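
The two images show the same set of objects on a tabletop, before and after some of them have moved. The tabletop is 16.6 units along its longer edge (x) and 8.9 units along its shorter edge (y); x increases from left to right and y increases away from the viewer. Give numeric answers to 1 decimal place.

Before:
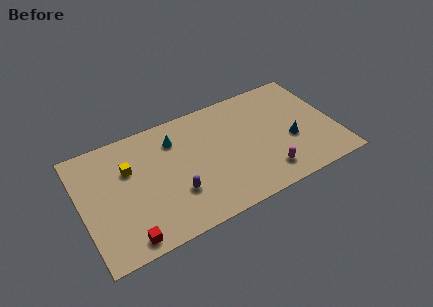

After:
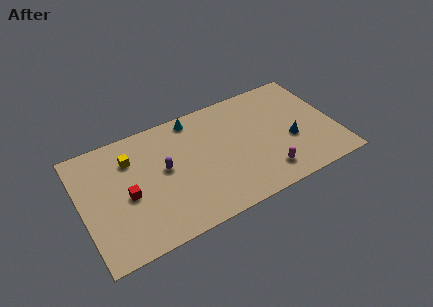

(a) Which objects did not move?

the blue cone and the magenta capsule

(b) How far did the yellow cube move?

0.7

The yellow cube was near (3.2, 5.9) before and (3.4, 6.6) after, so it travelled √(0.2² + 0.7²) ≈ 0.7 units.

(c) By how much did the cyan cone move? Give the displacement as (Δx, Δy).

(1.4, 1.1)

The cyan cone started near (6.3, 6.8) and ended near (7.7, 7.9).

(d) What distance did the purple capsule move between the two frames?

2.2

The purple capsule moved from about (5.9, 2.8) to (5.4, 4.9), a distance of √(0.5² + 2.1²) ≈ 2.2.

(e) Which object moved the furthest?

the red cube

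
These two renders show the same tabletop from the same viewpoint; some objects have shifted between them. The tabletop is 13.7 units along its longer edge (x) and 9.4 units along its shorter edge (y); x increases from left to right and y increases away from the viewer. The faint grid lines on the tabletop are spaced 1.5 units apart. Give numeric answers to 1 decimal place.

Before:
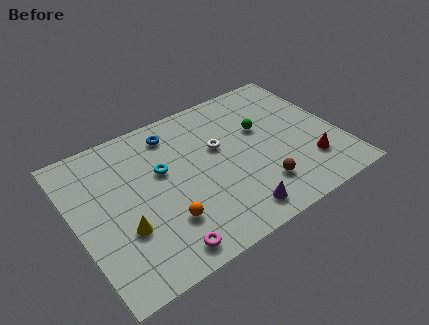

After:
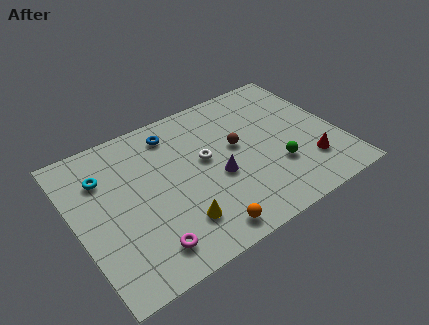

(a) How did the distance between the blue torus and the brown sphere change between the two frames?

-2.8

They were about 6.7 units apart before and 3.9 after — 2.8 units closer together.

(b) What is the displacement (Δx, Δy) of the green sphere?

(0.3, -2.8)

From the two frames, the green sphere sits at roughly (9.9, 5.8) before and (10.2, 3.0) after.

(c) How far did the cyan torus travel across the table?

3.1

The cyan torus moved from about (4.6, 5.7) to (1.7, 6.8), a distance of √(2.9² + 1.1²) ≈ 3.1.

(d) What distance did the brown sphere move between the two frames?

3.2

The brown sphere moved from about (9.1, 2.2) to (8.5, 5.3), a distance of √(0.6² + 3.1²) ≈ 3.2.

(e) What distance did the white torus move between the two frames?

0.9

The white torus was near (7.6, 5.7) before and (6.8, 5.3) after, so it travelled √(0.8² + 0.4²) ≈ 0.9 units.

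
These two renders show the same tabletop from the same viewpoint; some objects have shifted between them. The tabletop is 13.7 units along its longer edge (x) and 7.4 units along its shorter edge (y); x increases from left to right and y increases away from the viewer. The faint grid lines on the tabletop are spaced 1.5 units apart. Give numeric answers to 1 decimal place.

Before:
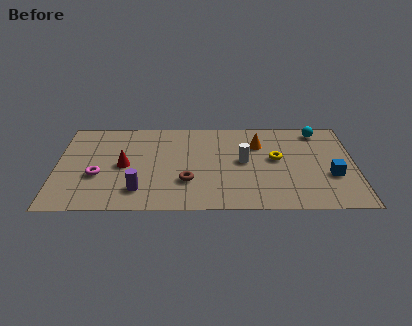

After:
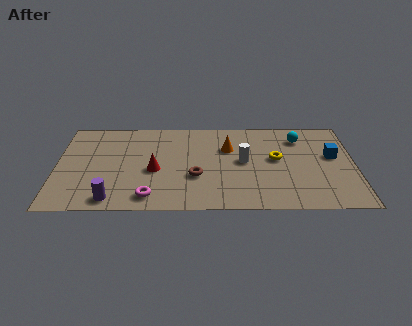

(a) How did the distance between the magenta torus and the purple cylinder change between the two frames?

-0.5

Before: roughly 2.2 units apart; after: 1.7. That's 0.5 units closer together.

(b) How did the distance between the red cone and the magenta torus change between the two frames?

+0.7

The distance was about 1.4 in the first image and 2.1 in the second, so they moved 0.7 units further apart.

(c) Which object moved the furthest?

the magenta torus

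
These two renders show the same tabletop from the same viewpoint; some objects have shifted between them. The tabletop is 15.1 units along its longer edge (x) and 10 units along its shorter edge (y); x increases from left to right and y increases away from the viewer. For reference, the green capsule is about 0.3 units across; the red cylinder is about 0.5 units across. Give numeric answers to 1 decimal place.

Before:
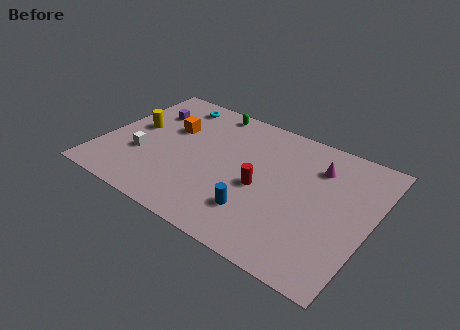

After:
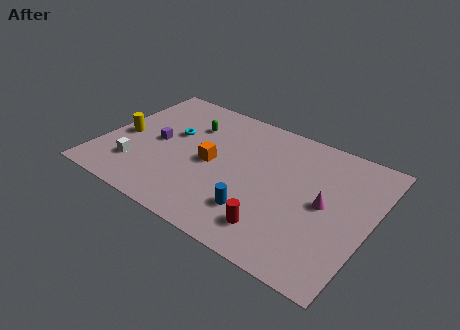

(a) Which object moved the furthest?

the orange cube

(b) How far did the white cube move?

1.0

From (2.4, 3.5) to (2.3, 2.5), the white cube covered √(0.1² + 1.0²) ≈ 1.0 units.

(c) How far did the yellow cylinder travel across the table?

1.1

The yellow cylinder was near (1.6, 5.5) before and (1.1, 4.5) after, so it travelled √(0.5² + 1.0²) ≈ 1.1 units.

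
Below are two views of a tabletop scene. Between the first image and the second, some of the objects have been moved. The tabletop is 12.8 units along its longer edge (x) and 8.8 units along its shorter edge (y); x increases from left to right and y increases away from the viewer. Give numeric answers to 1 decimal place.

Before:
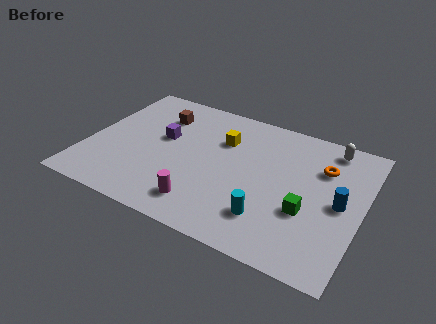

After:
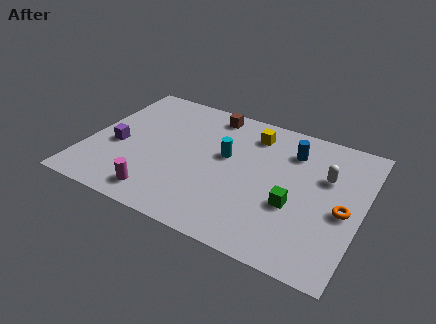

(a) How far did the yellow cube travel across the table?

1.6

The yellow cube moved from about (6.1, 6.1) to (7.4, 7.1), a distance of √(1.3² + 1.0²) ≈ 1.6.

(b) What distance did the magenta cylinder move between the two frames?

2.0

The magenta cylinder moved from about (5.8, 1.6) to (3.8, 1.3), a distance of √(2.0² + 0.3²) ≈ 2.0.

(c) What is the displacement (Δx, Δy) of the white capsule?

(0.0, -2.0)

The white capsule started near (11.0, 7.7) and ended near (11.0, 5.7).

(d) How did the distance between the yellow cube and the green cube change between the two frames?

-0.7

They were about 5.2 units apart before and 4.5 after — 0.7 units closer together.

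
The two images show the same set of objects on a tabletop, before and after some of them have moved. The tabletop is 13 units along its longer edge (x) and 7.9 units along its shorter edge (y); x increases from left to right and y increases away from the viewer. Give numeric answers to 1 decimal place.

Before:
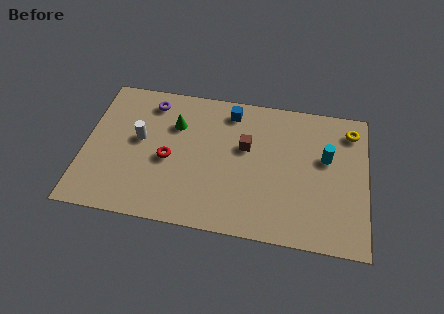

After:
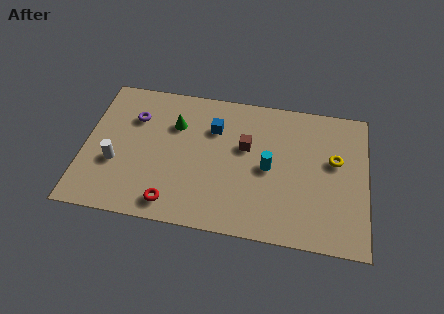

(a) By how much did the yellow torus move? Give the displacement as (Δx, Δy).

(-0.7, -1.8)

From the two frames, the yellow torus sits at roughly (12.2, 6.5) before and (11.5, 4.7) after.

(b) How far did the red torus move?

2.4

The red torus was near (3.9, 3.5) before and (4.2, 1.1) after, so it travelled √(0.3² + 2.4²) ≈ 2.4 units.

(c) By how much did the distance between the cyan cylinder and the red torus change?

-2.2

Before: roughly 7.3 units apart; after: 5.1. That's 2.2 units closer together.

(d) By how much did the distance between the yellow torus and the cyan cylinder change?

+1.1

The distance was about 2.0 in the first image and 3.1 in the second, so they moved 1.1 units further apart.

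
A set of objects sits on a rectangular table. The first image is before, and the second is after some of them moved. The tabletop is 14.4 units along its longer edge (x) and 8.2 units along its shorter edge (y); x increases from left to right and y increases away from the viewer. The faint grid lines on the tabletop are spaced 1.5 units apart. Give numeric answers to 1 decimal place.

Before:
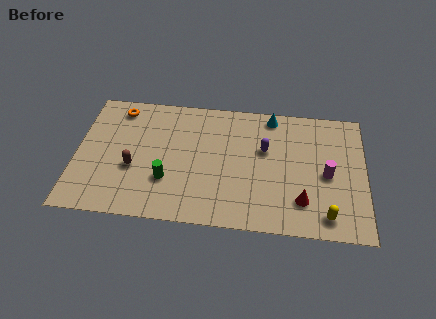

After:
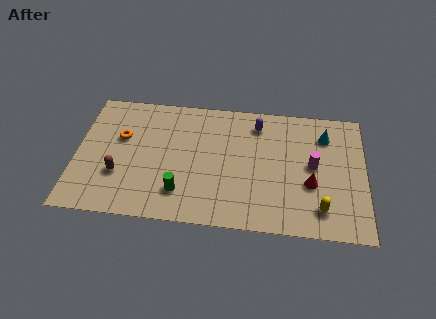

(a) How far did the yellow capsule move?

0.5

The yellow capsule was near (12.5, 1.2) before and (12.2, 1.6) after, so it travelled √(0.3² + 0.4²) ≈ 0.5 units.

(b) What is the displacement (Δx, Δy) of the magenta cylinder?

(-0.7, 0.5)

The magenta cylinder started near (12.5, 3.8) and ended near (11.8, 4.3).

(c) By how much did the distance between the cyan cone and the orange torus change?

+2.6

They were about 7.7 units apart before and 10.3 after — 2.6 units further apart.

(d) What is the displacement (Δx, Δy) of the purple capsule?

(-0.4, 1.6)

The purple capsule was at about (9.4, 5.1) and moved to about (9.0, 6.7).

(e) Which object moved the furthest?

the cyan cone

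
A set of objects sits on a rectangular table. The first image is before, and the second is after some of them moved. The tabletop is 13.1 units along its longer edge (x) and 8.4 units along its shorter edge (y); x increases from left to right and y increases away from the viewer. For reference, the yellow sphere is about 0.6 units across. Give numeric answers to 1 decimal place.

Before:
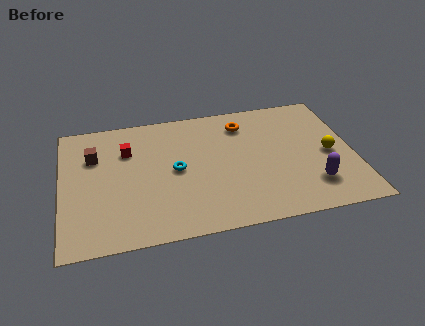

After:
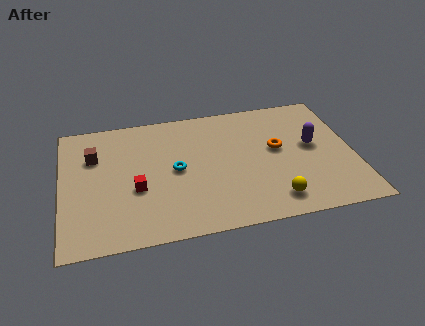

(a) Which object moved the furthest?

the yellow sphere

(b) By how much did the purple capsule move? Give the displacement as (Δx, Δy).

(0.2, 2.6)

The purple capsule was at about (11.1, 2.0) and moved to about (11.3, 4.6).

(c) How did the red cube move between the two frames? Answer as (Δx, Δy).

(0.3, -2.6)

The red cube was at about (3.0, 5.9) and moved to about (3.3, 3.3).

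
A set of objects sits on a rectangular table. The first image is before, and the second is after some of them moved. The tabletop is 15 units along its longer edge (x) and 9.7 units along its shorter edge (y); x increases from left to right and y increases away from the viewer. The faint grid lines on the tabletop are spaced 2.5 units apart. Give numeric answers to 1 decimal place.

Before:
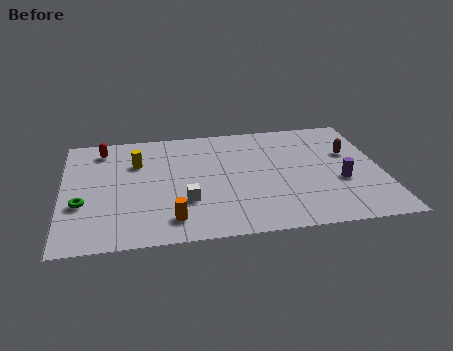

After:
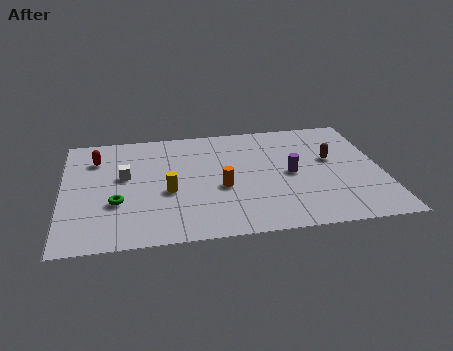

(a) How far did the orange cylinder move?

3.3

The orange cylinder moved from about (5.0, 1.7) to (7.4, 4.0), a distance of √(2.4² + 2.3²) ≈ 3.3.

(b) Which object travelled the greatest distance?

the white cube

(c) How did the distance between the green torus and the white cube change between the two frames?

-2.6

Before: roughly 4.8 units apart; after: 2.2. That's 2.6 units closer together.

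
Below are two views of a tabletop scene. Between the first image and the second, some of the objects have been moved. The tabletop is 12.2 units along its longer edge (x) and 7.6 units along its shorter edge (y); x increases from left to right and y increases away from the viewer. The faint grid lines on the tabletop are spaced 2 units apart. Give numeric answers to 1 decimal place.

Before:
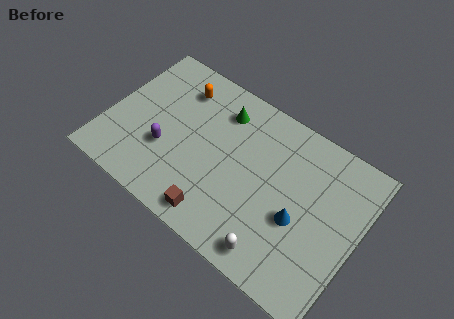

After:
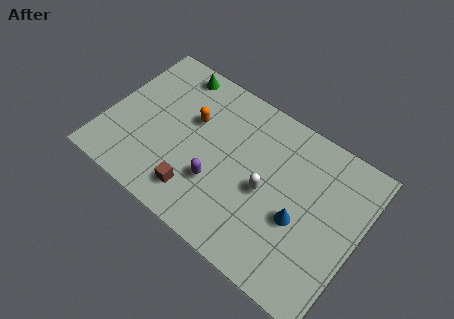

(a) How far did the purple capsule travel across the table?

2.6

From (3.0, 2.7) to (5.6, 2.5), the purple capsule covered √(2.6² + 0.2²) ≈ 2.6 units.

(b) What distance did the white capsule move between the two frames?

2.7

From (8.8, 1.0) to (7.8, 3.5), the white capsule covered √(1.0² + 2.5²) ≈ 2.7 units.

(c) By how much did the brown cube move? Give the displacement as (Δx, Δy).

(-1.1, 0.5)

The brown cube was at about (5.9, 1.0) and moved to about (4.8, 1.5).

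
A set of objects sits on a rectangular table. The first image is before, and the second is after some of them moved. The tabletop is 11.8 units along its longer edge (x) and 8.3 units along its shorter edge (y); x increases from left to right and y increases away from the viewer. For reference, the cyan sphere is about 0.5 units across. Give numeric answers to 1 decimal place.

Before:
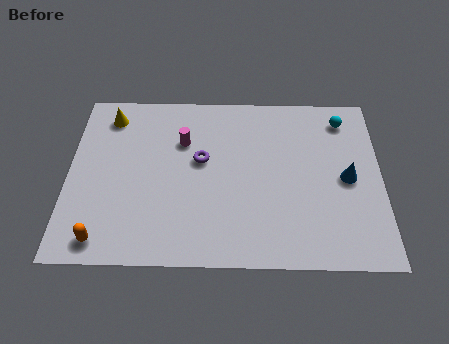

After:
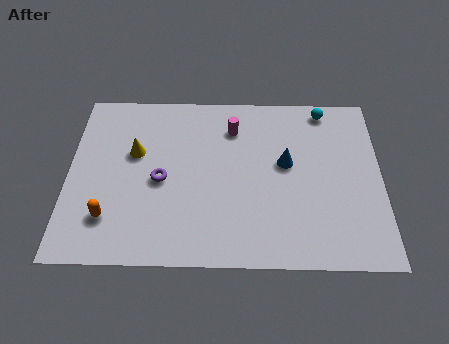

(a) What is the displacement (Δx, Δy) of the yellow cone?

(1.0, -1.8)

The yellow cone started near (1.5, 6.9) and ended near (2.5, 5.1).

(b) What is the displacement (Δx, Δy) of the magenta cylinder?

(1.9, 0.7)

From the two frames, the magenta cylinder sits at roughly (4.3, 5.7) before and (6.2, 6.4) after.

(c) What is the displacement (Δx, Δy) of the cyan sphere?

(-0.7, 0.5)

From the two frames, the cyan sphere sits at roughly (10.4, 6.9) before and (9.7, 7.4) after.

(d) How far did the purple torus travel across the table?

1.8

The purple torus moved from about (5.0, 4.8) to (3.5, 3.8), a distance of √(1.5² + 1.0²) ≈ 1.8.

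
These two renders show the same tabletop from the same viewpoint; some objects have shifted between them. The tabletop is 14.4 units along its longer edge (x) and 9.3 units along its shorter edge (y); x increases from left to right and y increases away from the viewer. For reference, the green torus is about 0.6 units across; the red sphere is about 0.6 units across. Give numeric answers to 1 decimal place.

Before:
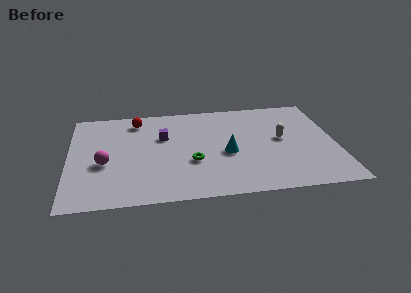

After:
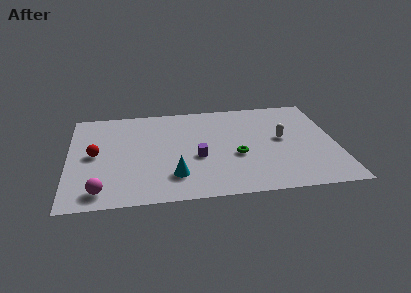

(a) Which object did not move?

the white capsule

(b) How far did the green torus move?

2.4

From (6.6, 3.4) to (9.0, 3.7), the green torus covered √(2.4² + 0.3²) ≈ 2.4 units.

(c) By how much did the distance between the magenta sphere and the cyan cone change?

-2.6

The distance was about 6.6 in the first image and 4.0 in the second, so they moved 2.6 units closer together.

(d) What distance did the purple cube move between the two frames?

2.8

The purple cube was near (5.1, 6.0) before and (6.9, 3.8) after, so it travelled √(1.8² + 2.2²) ≈ 2.8 units.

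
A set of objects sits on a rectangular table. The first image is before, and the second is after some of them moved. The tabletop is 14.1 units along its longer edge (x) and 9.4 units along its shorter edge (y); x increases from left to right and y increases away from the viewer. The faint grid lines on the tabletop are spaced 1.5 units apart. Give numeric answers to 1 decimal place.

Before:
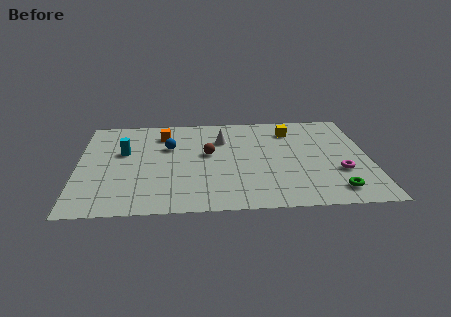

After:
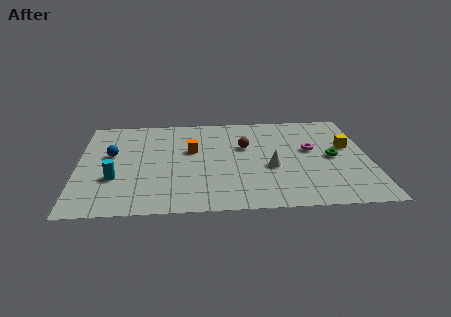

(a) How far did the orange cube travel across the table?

2.2

The orange cube moved from about (4.1, 7.4) to (5.5, 5.7), a distance of √(1.4² + 1.7²) ≈ 2.2.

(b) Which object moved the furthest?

the white cone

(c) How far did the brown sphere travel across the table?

1.9

From (6.3, 5.3) to (8.1, 5.9), the brown sphere covered √(1.8² + 0.6²) ≈ 1.9 units.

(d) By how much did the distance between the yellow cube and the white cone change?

+0.7

The distance was about 3.5 in the first image and 4.2 in the second, so they moved 0.7 units further apart.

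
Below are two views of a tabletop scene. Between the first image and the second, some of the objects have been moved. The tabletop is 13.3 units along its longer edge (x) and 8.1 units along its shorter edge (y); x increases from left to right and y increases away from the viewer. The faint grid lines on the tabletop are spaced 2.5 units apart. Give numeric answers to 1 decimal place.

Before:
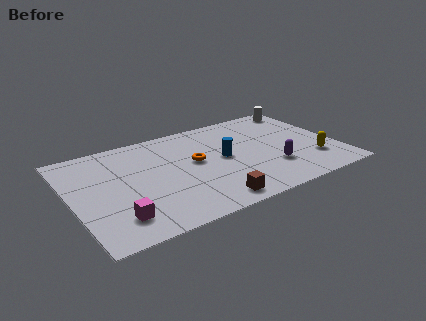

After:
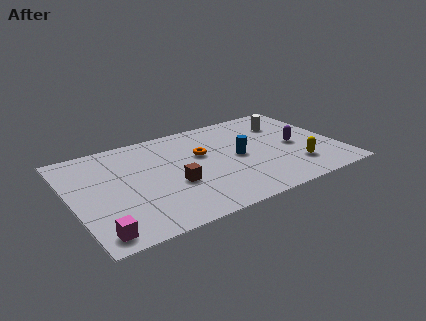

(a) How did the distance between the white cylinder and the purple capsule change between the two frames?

-3.1

The distance was about 5.3 in the first image and 2.2 in the second, so they moved 3.1 units closer together.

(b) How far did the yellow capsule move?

1.0

The yellow capsule was near (11.9, 2.2) before and (10.9, 2.0) after, so it travelled √(1.0² + 0.2²) ≈ 1.0 units.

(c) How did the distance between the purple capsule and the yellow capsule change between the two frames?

-0.3

The distance was about 2.1 in the first image and 1.8 in the second, so they moved 0.3 units closer together.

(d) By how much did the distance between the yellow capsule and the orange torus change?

-0.9

They were about 6.1 units apart before and 5.2 after — 0.9 units closer together.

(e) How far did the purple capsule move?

2.0

The purple capsule was near (9.8, 2.4) before and (11.2, 3.8) after, so it travelled √(1.4² + 1.4²) ≈ 2.0 units.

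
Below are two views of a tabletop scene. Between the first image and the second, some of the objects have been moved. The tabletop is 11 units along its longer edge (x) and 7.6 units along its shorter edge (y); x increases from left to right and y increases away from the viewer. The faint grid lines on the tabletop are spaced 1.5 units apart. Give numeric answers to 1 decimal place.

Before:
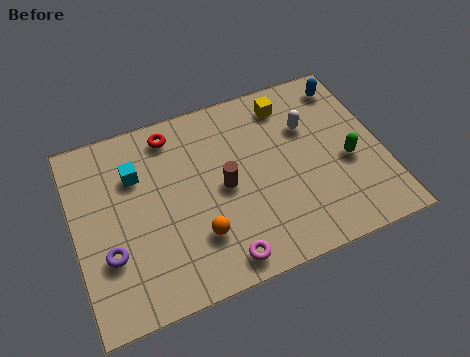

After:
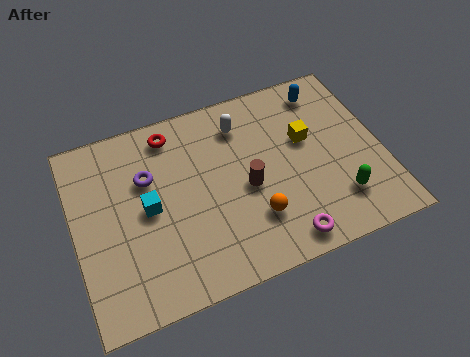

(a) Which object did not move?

the red torus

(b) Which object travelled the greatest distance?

the purple torus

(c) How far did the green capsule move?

1.5

The green capsule moved from about (9.7, 3.2) to (9.2, 1.8), a distance of √(0.5² + 1.4²) ≈ 1.5.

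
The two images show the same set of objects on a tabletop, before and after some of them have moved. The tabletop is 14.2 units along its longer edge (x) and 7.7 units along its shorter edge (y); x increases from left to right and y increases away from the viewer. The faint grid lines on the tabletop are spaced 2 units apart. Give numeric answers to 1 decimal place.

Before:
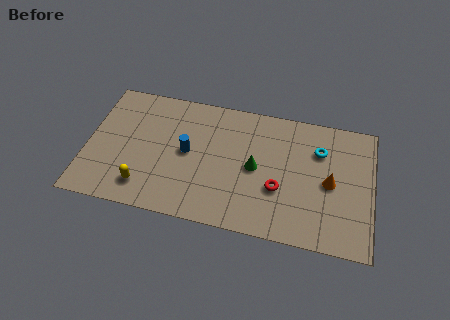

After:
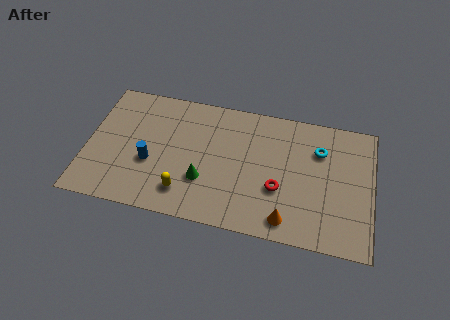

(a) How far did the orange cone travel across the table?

3.3

From (12.1, 3.7) to (10.1, 1.1), the orange cone covered √(2.0² + 2.6²) ≈ 3.3 units.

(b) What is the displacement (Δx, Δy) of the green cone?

(-2.5, -1.3)

The green cone was at about (8.4, 3.8) and moved to about (5.9, 2.5).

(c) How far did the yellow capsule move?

2.0

The yellow capsule moved from about (3.0, 1.5) to (5.0, 1.6), a distance of √(2.0² + 0.1²) ≈ 2.0.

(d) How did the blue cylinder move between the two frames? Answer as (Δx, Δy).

(-1.8, -1.0)

The blue cylinder was at about (5.0, 4.0) and moved to about (3.2, 3.0).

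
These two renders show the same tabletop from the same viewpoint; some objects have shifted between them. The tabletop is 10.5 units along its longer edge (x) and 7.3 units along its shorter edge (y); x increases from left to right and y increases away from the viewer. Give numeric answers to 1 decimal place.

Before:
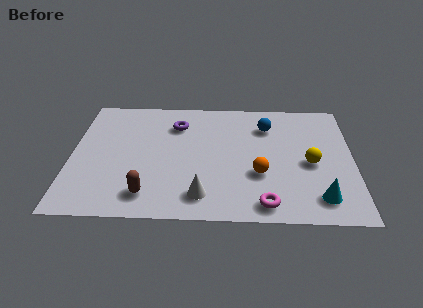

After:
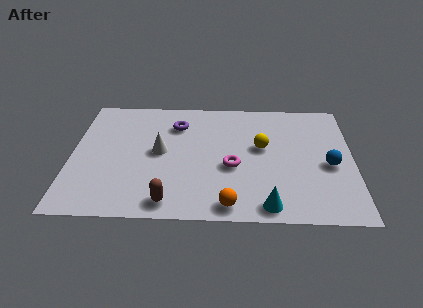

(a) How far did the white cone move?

3.0

The white cone moved from about (4.9, 1.3) to (3.3, 3.8), a distance of √(1.6² + 2.5²) ≈ 3.0.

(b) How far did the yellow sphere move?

2.0

From (8.9, 3.3) to (7.1, 4.2), the yellow sphere covered √(1.8² + 0.9²) ≈ 2.0 units.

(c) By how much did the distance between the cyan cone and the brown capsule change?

-2.7

They were about 6.3 units apart before and 3.6 after — 2.7 units closer together.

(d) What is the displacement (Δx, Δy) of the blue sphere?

(2.3, -2.3)

The blue sphere started near (7.3, 5.5) and ended near (9.6, 3.2).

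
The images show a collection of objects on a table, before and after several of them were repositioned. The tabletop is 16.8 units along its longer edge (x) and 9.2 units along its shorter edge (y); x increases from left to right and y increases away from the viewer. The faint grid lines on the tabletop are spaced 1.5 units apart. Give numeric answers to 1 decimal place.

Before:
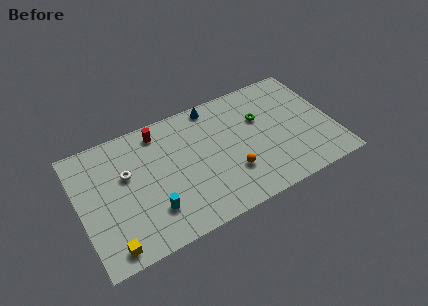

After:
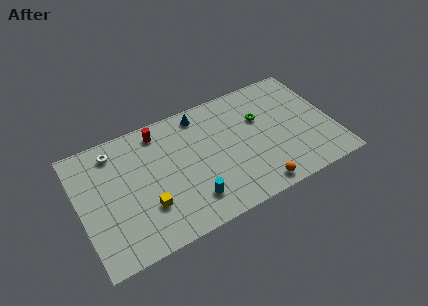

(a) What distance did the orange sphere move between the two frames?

2.3

The orange sphere moved from about (9.8, 2.8) to (11.2, 1.0), a distance of √(1.4² + 1.8²) ≈ 2.3.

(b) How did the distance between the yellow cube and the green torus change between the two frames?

-3.1

They were about 11.7 units apart before and 8.6 after — 3.1 units closer together.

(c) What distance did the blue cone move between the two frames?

0.9

The blue cone was near (9.3, 8.3) before and (8.4, 8.0) after, so it travelled √(0.9² + 0.3²) ≈ 0.9 units.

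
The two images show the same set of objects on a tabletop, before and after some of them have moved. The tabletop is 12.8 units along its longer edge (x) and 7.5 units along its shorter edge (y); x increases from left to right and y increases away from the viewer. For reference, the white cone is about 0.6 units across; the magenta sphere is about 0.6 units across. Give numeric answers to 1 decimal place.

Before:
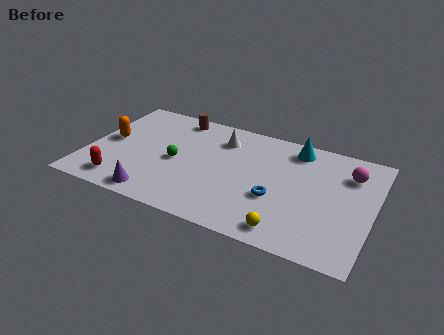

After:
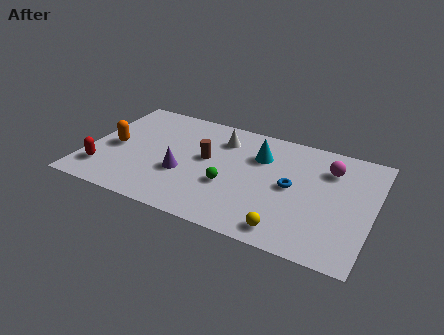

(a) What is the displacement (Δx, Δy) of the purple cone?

(1.0, 1.9)

From the two frames, the purple cone sits at roughly (3.4, 0.9) before and (4.4, 2.8) after.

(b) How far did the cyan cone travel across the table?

1.9

From (9.1, 6.4) to (7.6, 5.3), the cyan cone covered √(1.5² + 1.1²) ≈ 1.9 units.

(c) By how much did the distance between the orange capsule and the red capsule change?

-1.0

Before: roughly 2.8 units apart; after: 1.8. That's 1.0 units closer together.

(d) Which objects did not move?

the white cone and the yellow sphere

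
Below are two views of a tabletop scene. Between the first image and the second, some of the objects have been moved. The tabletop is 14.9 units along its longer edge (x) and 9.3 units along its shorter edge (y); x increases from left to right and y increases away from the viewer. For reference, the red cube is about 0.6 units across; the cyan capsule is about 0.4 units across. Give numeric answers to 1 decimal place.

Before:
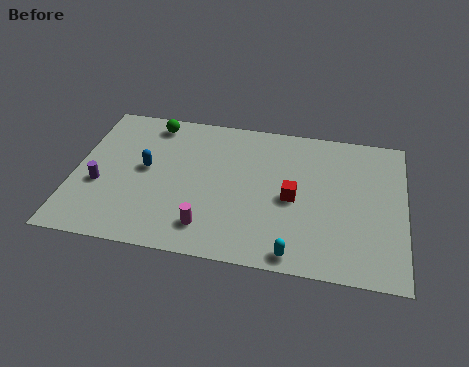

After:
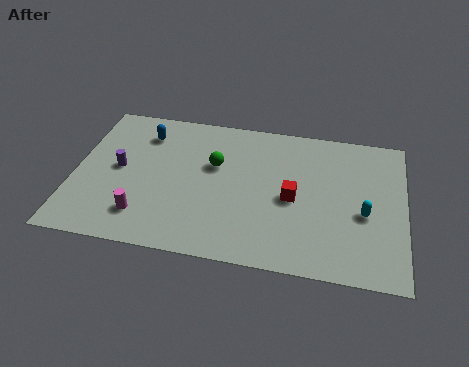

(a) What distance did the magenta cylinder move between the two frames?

2.9

The magenta cylinder was near (6.2, 1.8) before and (3.3, 2.0) after, so it travelled √(2.9² + 0.2²) ≈ 2.9 units.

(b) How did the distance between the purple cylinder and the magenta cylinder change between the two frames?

-2.2

The distance was about 5.3 in the first image and 3.1 in the second, so they moved 2.2 units closer together.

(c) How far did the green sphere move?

3.8

The green sphere was near (3.3, 8.1) before and (6.3, 5.8) after, so it travelled √(3.0² + 2.3²) ≈ 3.8 units.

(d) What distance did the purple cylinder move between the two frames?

1.4

From (1.2, 3.6) to (2.0, 4.8), the purple cylinder covered √(0.8² + 1.2²) ≈ 1.4 units.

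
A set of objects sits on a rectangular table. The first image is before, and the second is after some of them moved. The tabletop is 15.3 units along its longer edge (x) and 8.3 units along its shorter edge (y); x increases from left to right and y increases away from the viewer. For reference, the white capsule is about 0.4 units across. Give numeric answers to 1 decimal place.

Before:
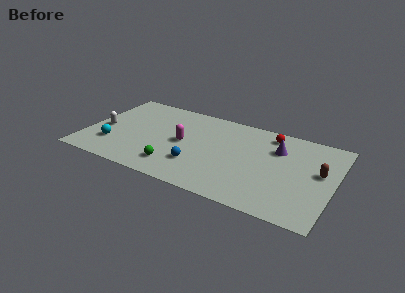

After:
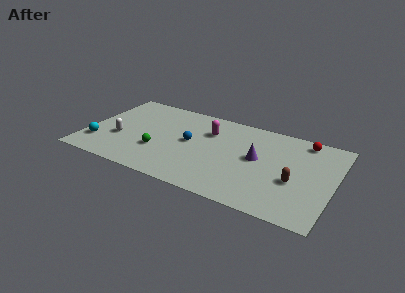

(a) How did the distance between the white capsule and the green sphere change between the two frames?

-2.7

Before: roughly 5.2 units apart; after: 2.5. That's 2.7 units closer together.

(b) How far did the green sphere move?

1.6

The green sphere moved from about (5.8, 1.7) to (4.6, 2.8), a distance of √(1.2² + 1.1²) ≈ 1.6.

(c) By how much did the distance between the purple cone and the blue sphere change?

-1.6

They were about 5.8 units apart before and 4.2 after — 1.6 units closer together.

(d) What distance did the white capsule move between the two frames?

1.3

From (1.0, 3.7) to (2.1, 3.1), the white capsule covered √(1.1² + 0.6²) ≈ 1.3 units.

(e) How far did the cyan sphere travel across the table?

0.9

From (1.8, 2.3) to (0.9, 2.1), the cyan sphere covered √(0.9² + 0.2²) ≈ 0.9 units.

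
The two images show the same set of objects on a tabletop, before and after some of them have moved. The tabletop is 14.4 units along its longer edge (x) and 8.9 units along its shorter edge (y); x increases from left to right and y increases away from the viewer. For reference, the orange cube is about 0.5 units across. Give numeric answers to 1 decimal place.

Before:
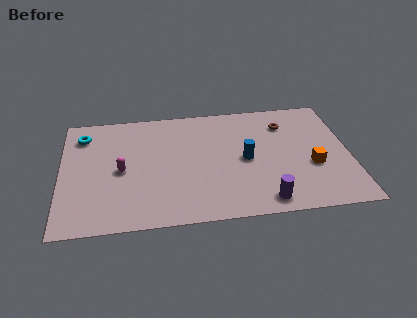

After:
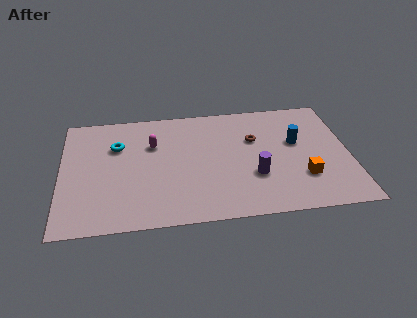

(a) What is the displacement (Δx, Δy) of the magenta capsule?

(1.6, 1.8)

From the two frames, the magenta capsule sits at roughly (3.0, 4.2) before and (4.6, 6.0) after.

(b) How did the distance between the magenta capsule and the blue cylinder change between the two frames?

+1.0

They were about 6.2 units apart before and 7.2 after — 1.0 units further apart.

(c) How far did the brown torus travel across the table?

1.9

The brown torus moved from about (11.3, 6.8) to (9.7, 5.8), a distance of √(1.6² + 1.0²) ≈ 1.9.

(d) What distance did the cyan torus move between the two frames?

2.0

The cyan torus moved from about (1.1, 7.1) to (2.8, 6.1), a distance of √(1.7² + 1.0²) ≈ 2.0.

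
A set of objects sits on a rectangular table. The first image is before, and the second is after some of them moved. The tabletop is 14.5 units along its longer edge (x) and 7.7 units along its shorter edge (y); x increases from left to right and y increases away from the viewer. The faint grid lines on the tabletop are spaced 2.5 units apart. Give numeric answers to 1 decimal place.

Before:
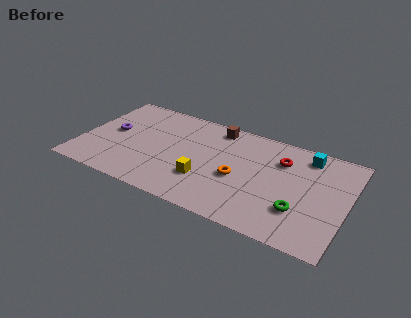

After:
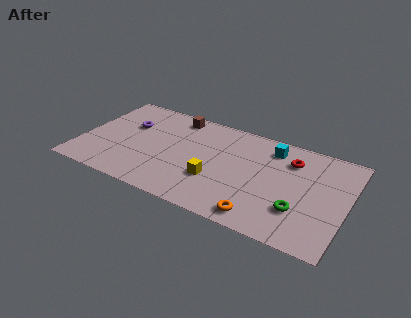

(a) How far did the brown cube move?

2.3

From (7.1, 6.7) to (4.8, 6.7), the brown cube covered √(2.3² + 0.0²) ≈ 2.3 units.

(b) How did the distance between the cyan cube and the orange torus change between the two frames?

+0.6

Before: roughly 4.7 units apart; after: 5.3. That's 0.6 units further apart.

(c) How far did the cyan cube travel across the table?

1.9

The cyan cube was near (12.1, 6.5) before and (10.2, 6.3) after, so it travelled √(1.9² + 0.2²) ≈ 1.9 units.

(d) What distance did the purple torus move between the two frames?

1.2

The purple torus moved from about (1.6, 4.1) to (2.4, 5.0), a distance of √(0.8² + 0.9²) ≈ 1.2.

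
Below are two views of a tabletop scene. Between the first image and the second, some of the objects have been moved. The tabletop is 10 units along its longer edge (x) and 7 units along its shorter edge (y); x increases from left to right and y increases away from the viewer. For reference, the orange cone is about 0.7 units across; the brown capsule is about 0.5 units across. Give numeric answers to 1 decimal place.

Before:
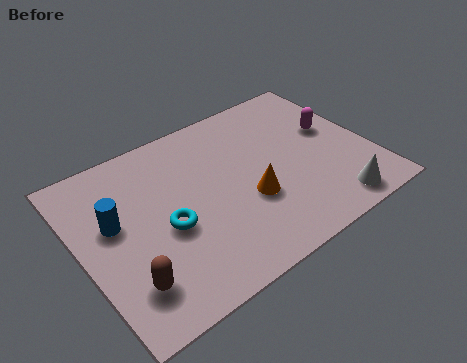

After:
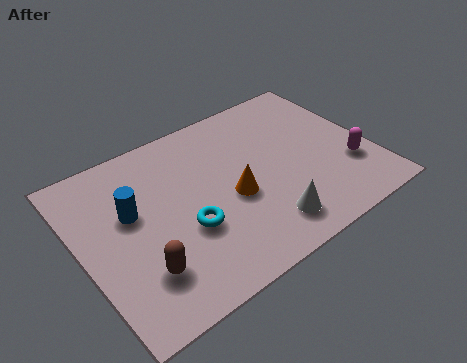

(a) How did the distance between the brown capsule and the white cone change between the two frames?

-2.8

Before: roughly 7.0 units apart; after: 4.2. That's 2.8 units closer together.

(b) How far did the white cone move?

2.3

The white cone moved from about (8.2, 0.9) to (5.9, 1.3), a distance of √(2.3² + 0.4²) ≈ 2.3.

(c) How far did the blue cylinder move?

0.6

From (1.2, 4.1) to (1.8, 4.2), the blue cylinder covered √(0.6² + 0.1²) ≈ 0.6 units.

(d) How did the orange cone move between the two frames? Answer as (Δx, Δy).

(-0.5, 0.4)

The orange cone started near (5.6, 2.6) and ended near (5.1, 3.0).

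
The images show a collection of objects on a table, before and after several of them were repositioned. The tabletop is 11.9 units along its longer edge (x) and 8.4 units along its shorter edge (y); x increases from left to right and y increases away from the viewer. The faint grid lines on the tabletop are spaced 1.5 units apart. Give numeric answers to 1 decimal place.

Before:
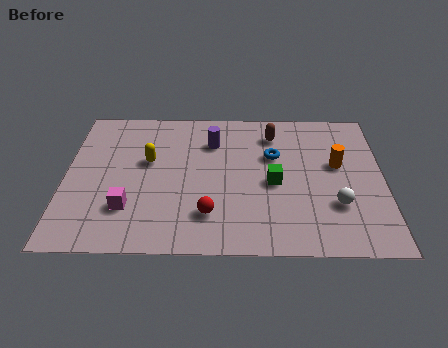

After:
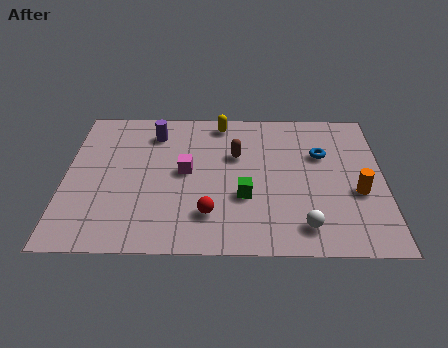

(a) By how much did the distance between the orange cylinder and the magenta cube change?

-1.7

The distance was about 8.2 in the first image and 6.5 in the second, so they moved 1.7 units closer together.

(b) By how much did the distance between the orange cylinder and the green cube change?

+1.6

The distance was about 2.6 in the first image and 4.2 in the second, so they moved 1.6 units further apart.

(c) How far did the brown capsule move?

1.9

From (7.8, 6.7) to (6.4, 5.4), the brown capsule covered √(1.4² + 1.3²) ≈ 1.9 units.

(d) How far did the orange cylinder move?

1.7

From (10.2, 4.9) to (10.9, 3.3), the orange cylinder covered √(0.7² + 1.6²) ≈ 1.7 units.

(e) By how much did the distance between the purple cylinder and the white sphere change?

+1.9

The distance was about 5.8 in the first image and 7.7 in the second, so they moved 1.9 units further apart.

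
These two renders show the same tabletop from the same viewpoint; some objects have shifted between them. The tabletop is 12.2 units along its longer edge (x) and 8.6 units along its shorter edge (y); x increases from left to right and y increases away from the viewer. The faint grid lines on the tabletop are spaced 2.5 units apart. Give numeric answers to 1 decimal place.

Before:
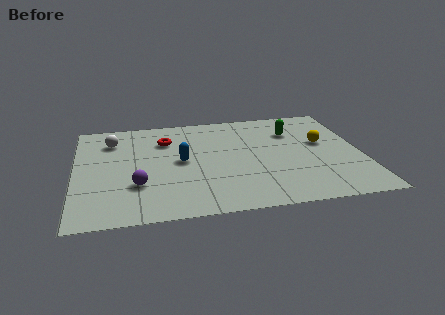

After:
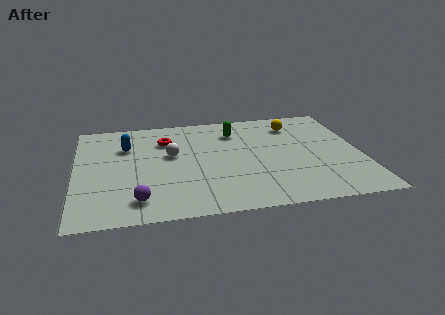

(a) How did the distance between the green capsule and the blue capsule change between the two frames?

-0.5

The distance was about 5.2 in the first image and 4.7 in the second, so they moved 0.5 units closer together.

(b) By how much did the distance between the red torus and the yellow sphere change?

-1.2

Before: roughly 6.8 units apart; after: 5.6. That's 1.2 units closer together.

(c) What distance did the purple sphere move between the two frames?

1.2

The purple sphere was near (2.6, 2.7) before and (2.6, 1.5) after, so it travelled √(0.0² + 1.2²) ≈ 1.2 units.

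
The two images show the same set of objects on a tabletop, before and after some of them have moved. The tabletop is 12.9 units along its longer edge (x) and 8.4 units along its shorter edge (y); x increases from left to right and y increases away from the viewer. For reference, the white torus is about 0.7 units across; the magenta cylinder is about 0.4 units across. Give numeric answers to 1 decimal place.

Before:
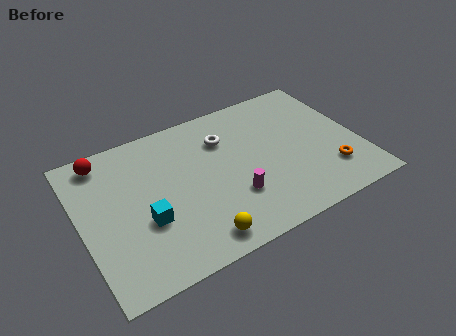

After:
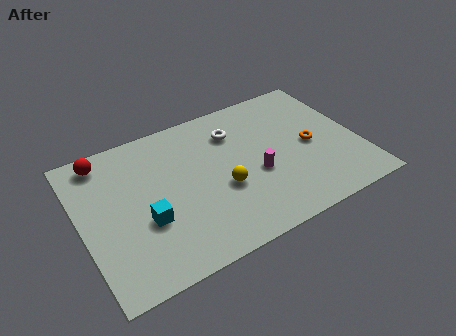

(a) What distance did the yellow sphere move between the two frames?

2.7

The yellow sphere moved from about (4.9, 1.1) to (6.4, 3.3), a distance of √(1.5² + 2.2²) ≈ 2.7.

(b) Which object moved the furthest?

the yellow sphere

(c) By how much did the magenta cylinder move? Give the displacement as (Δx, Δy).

(1.2, 0.8)

From the two frames, the magenta cylinder sits at roughly (6.8, 2.6) before and (8.0, 3.4) after.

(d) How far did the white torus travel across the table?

0.5

The white torus was near (6.9, 6.1) before and (7.4, 6.3) after, so it travelled √(0.5² + 0.2²) ≈ 0.5 units.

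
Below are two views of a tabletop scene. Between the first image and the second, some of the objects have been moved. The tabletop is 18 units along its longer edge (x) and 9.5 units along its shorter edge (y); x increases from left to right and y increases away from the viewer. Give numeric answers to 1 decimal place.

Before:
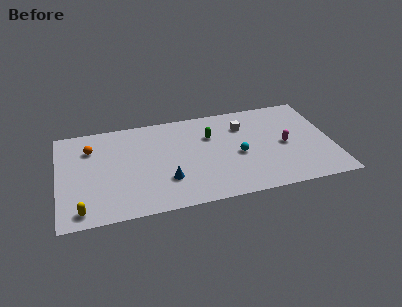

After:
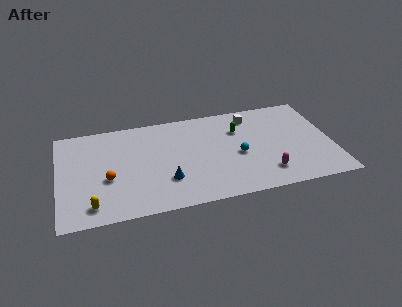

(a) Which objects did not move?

the cyan sphere and the blue cone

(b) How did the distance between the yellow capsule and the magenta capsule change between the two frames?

-2.5

They were about 13.9 units apart before and 11.4 after — 2.5 units closer together.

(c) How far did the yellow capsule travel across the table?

0.8

The yellow capsule moved from about (1.4, 1.2) to (2.1, 1.5), a distance of √(0.7² + 0.3²) ≈ 0.8.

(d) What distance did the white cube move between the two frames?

1.1

The white cube moved from about (12.3, 7.0) to (12.9, 7.9), a distance of √(0.6² + 0.9²) ≈ 1.1.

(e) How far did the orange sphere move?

3.4

From (2.2, 7.0) to (3.2, 3.8), the orange sphere covered √(1.0² + 3.2²) ≈ 3.4 units.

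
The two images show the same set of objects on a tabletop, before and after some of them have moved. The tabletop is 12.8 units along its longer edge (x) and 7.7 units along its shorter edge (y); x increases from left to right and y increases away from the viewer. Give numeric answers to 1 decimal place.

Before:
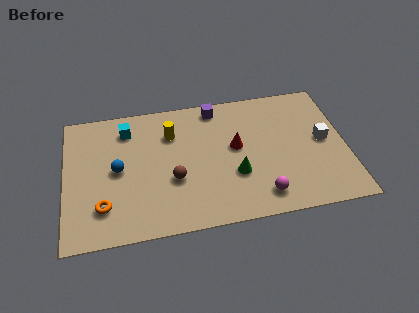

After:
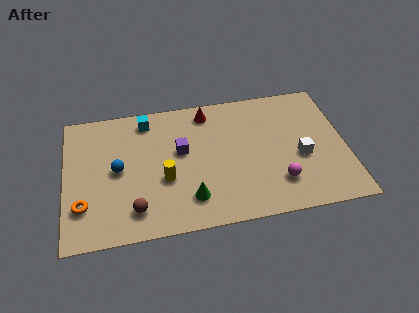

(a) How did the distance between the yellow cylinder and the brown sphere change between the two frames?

-0.6

The distance was about 2.7 in the first image and 2.1 in the second, so they moved 0.6 units closer together.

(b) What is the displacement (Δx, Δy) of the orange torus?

(-0.9, 0.2)

From the two frames, the orange torus sits at roughly (1.7, 1.9) before and (0.8, 2.1) after.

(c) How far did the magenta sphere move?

1.0

The magenta sphere was near (8.8, 1.3) before and (9.6, 1.9) after, so it travelled √(0.8² + 0.6²) ≈ 1.0 units.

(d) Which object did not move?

the blue sphere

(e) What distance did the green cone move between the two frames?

2.3

From (7.7, 2.7) to (5.6, 1.7), the green cone covered √(2.1² + 1.0²) ≈ 2.3 units.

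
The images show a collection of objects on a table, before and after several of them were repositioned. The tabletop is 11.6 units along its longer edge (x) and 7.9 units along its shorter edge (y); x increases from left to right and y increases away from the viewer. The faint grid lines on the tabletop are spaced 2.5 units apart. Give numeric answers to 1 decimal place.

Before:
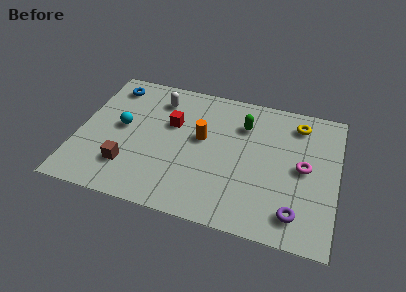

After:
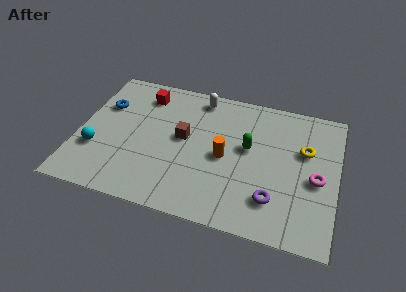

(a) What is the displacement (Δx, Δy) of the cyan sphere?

(-1.0, -1.6)

From the two frames, the cyan sphere sits at roughly (1.9, 4.2) before and (0.9, 2.6) after.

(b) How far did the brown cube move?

3.3

The brown cube moved from about (2.4, 2.0) to (4.7, 4.3), a distance of √(2.3² + 2.3²) ≈ 3.3.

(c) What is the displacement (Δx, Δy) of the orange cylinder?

(1.1, -0.8)

The orange cylinder started near (5.5, 4.5) and ended near (6.6, 3.7).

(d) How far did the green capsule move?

1.3

From (7.3, 5.8) to (7.6, 4.5), the green capsule covered √(0.3² + 1.3²) ≈ 1.3 units.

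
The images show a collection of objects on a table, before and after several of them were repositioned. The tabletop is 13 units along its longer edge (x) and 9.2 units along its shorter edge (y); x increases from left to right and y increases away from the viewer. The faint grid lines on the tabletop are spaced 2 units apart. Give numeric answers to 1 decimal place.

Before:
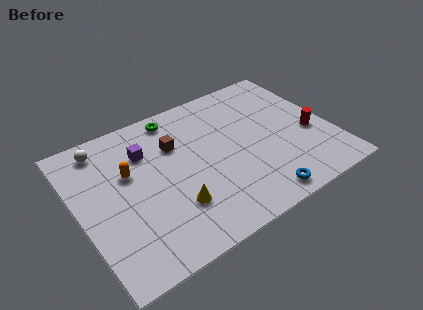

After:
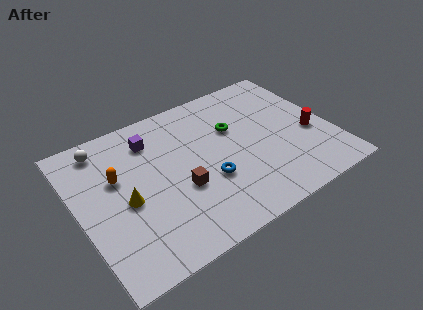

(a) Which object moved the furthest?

the green torus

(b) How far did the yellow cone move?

2.7

The yellow cone moved from about (4.5, 2.6) to (2.3, 4.1), a distance of √(2.2² + 1.5²) ≈ 2.7.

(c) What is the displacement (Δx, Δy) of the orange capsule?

(-0.6, 0.0)

The orange capsule started near (2.7, 5.7) and ended near (2.1, 5.7).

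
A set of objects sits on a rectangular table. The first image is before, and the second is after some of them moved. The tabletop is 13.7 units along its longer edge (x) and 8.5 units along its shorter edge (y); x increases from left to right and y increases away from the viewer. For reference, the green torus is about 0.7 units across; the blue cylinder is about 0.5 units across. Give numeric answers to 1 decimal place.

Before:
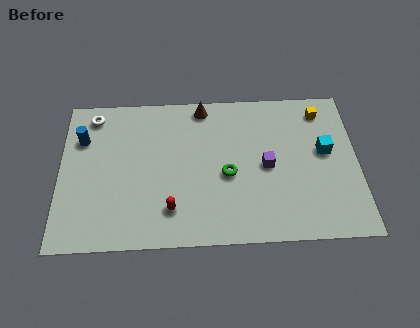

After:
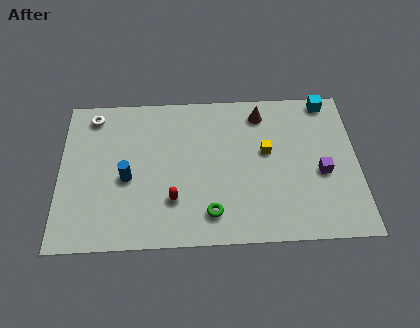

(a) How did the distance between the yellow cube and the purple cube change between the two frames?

-1.2

The distance was about 4.0 in the first image and 2.8 in the second, so they moved 1.2 units closer together.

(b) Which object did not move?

the white torus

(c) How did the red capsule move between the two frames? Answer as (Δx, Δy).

(0.1, 0.5)

From the two frames, the red capsule sits at roughly (5.1, 1.9) before and (5.2, 2.4) after.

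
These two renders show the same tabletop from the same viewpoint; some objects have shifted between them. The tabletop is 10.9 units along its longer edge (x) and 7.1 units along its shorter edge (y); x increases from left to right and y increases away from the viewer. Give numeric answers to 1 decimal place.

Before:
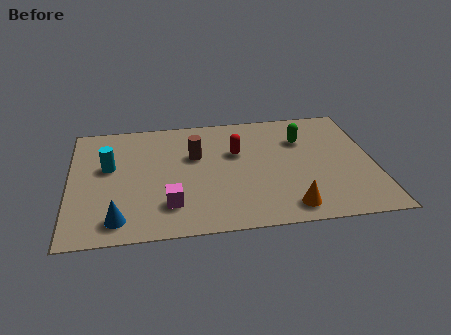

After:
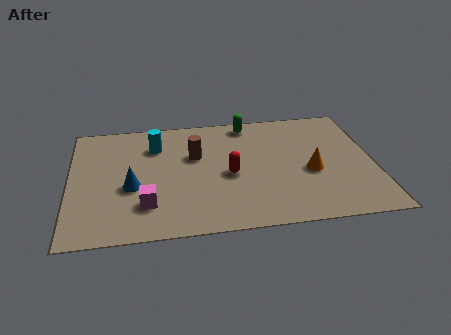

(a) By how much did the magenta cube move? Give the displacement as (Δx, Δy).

(-0.8, 0.1)

The magenta cube was at about (3.5, 1.7) and moved to about (2.7, 1.8).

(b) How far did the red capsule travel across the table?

1.3

The red capsule was near (6.0, 4.5) before and (5.7, 3.2) after, so it travelled √(0.3² + 1.3²) ≈ 1.3 units.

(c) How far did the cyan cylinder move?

2.0

The cyan cylinder moved from about (1.4, 4.2) to (3.1, 5.3), a distance of √(1.7² + 1.1²) ≈ 2.0.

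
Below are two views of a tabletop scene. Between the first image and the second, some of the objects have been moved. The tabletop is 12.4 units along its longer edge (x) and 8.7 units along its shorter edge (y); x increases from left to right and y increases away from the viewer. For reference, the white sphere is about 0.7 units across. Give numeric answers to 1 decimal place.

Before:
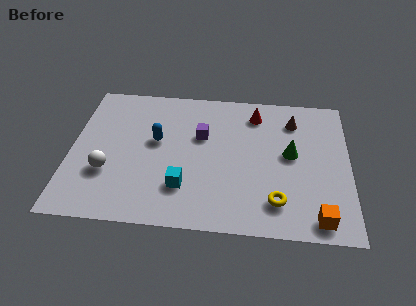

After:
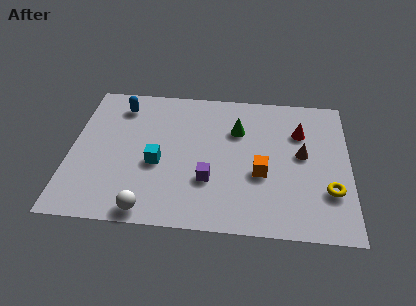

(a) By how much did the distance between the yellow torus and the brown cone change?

-2.6

The distance was about 5.0 in the first image and 2.4 in the second, so they moved 2.6 units closer together.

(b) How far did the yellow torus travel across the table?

2.4

The yellow torus moved from about (9.2, 1.8) to (11.5, 2.6), a distance of √(2.3² + 0.8²) ≈ 2.4.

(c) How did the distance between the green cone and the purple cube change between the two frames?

-0.7

The distance was about 4.1 in the first image and 3.4 in the second, so they moved 0.7 units closer together.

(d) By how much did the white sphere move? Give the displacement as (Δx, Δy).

(1.9, -2.1)

From the two frames, the white sphere sits at roughly (1.7, 2.9) before and (3.6, 0.8) after.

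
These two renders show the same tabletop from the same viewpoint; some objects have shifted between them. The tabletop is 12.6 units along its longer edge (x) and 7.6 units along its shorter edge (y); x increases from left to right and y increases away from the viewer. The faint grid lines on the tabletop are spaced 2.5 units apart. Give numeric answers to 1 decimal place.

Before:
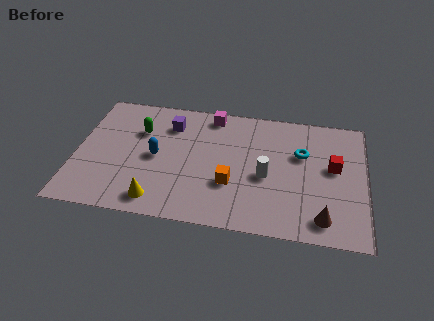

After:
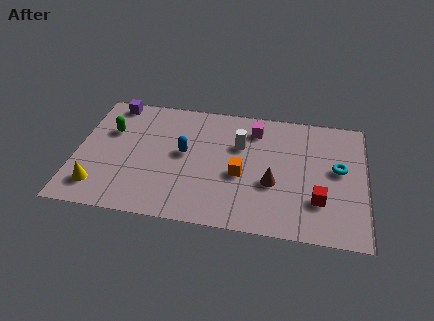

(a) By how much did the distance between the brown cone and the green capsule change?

-1.5

The distance was about 9.0 in the first image and 7.5 in the second, so they moved 1.5 units closer together.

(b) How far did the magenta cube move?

2.0

The magenta cube moved from about (5.8, 6.7) to (7.7, 6.1), a distance of √(1.9² + 0.6²) ≈ 2.0.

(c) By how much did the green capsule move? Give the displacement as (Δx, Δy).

(-1.3, -0.2)

The green capsule was at about (2.7, 5.2) and moved to about (1.4, 5.0).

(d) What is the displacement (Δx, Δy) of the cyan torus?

(1.6, -0.7)

The cyan torus was at about (9.8, 4.9) and moved to about (11.4, 4.2).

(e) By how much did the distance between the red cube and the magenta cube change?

-1.0

They were about 5.9 units apart before and 4.9 after — 1.0 units closer together.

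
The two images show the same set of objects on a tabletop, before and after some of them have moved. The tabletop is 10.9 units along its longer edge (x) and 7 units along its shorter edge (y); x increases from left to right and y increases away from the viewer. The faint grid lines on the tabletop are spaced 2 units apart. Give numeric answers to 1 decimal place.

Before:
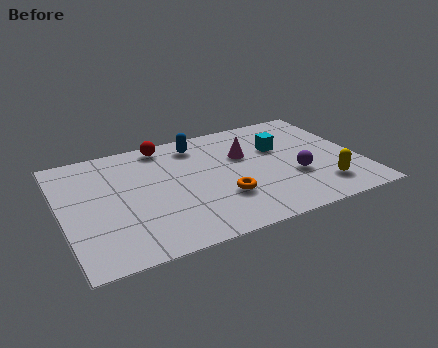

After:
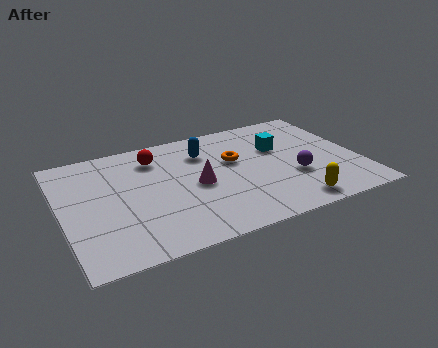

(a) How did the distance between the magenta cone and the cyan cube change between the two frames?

+2.1

Before: roughly 1.3 units apart; after: 3.4. That's 2.1 units further apart.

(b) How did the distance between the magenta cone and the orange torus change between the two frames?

-0.7

They were about 2.5 units apart before and 1.8 after — 0.7 units closer together.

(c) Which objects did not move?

the cyan cube and the purple sphere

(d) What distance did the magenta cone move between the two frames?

2.2

The magenta cone moved from about (6.8, 4.5) to (4.9, 3.3), a distance of √(1.9² + 1.2²) ≈ 2.2.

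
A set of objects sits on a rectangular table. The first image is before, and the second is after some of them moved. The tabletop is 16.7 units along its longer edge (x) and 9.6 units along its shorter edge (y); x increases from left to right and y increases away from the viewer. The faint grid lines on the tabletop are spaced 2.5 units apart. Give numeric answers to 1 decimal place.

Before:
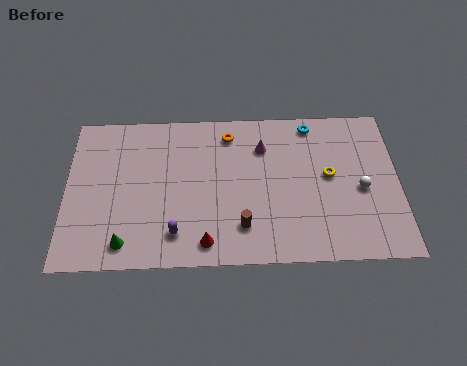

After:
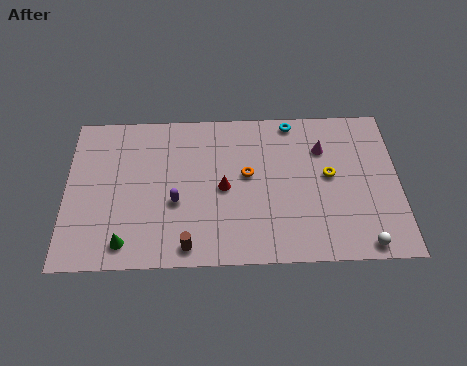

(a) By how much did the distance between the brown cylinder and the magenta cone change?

+3.9

The distance was about 5.0 in the first image and 8.9 in the second, so they moved 3.9 units further apart.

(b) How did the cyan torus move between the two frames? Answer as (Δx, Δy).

(-1.0, 0.2)

The cyan torus started near (12.4, 8.5) and ended near (11.4, 8.7).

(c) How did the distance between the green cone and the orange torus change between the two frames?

-1.1

Before: roughly 8.4 units apart; after: 7.3. That's 1.1 units closer together.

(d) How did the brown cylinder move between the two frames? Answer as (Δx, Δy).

(-2.7, -1.1)

The brown cylinder was at about (8.8, 2.2) and moved to about (6.1, 1.1).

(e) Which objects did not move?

the green cone and the yellow torus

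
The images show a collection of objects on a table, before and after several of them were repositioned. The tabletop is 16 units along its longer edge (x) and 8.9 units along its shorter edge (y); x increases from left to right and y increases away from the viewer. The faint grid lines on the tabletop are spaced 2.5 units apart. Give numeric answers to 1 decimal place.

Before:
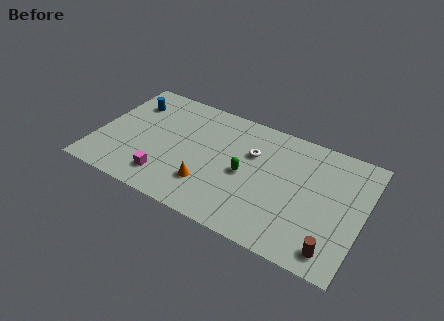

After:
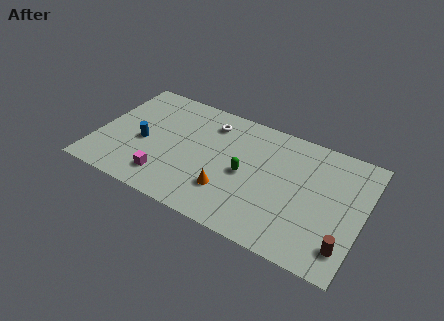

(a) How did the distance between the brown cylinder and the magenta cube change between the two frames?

+0.6

The distance was about 10.1 in the first image and 10.7 in the second, so they moved 0.6 units further apart.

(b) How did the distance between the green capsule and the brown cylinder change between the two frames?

+0.3

They were about 6.3 units apart before and 6.6 after — 0.3 units further apart.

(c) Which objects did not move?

the green capsule and the magenta cube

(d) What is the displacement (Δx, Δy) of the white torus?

(-2.7, 1.2)

From the two frames, the white torus sits at roughly (9.2, 5.9) before and (6.5, 7.1) after.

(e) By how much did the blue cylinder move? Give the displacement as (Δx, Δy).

(1.2, -2.8)

The blue cylinder was at about (1.6, 6.7) and moved to about (2.8, 3.9).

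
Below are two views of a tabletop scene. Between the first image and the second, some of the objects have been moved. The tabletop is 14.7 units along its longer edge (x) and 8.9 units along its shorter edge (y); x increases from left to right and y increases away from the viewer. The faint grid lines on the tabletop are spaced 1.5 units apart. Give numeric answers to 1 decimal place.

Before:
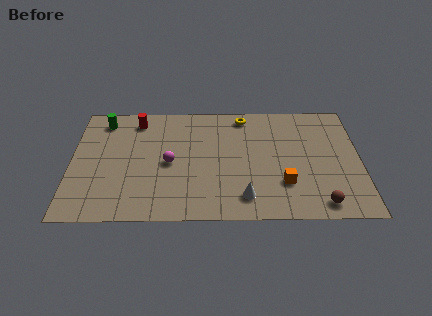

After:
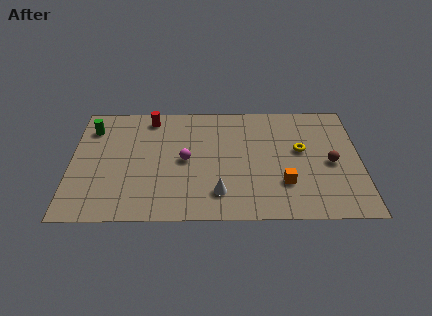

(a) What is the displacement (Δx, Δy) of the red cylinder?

(0.7, 0.2)

From the two frames, the red cylinder sits at roughly (3.3, 7.5) before and (4.0, 7.7) after.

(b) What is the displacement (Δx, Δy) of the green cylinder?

(-0.6, -0.6)

The green cylinder was at about (1.6, 7.5) and moved to about (1.0, 6.9).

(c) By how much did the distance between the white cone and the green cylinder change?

-1.1

They were about 9.3 units apart before and 8.2 after — 1.1 units closer together.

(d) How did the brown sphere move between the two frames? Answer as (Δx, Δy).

(0.6, 3.0)

The brown sphere was at about (12.6, 1.1) and moved to about (13.2, 4.1).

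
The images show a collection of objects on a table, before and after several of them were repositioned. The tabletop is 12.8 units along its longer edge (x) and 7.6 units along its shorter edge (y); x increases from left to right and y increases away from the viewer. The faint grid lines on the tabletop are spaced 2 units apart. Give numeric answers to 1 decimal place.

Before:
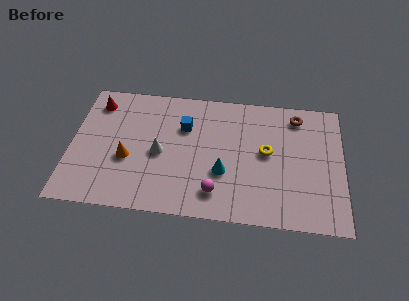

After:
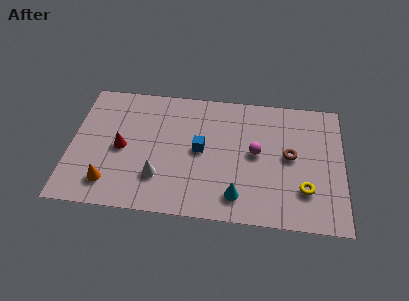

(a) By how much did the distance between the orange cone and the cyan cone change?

+1.5

The distance was about 4.5 in the first image and 6.0 in the second, so they moved 1.5 units further apart.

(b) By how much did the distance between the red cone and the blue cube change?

-0.6

Before: roughly 4.3 units apart; after: 3.7. That's 0.6 units closer together.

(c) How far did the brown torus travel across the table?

2.4

From (10.6, 6.4) to (10.3, 4.0), the brown torus covered √(0.3² + 2.4²) ≈ 2.4 units.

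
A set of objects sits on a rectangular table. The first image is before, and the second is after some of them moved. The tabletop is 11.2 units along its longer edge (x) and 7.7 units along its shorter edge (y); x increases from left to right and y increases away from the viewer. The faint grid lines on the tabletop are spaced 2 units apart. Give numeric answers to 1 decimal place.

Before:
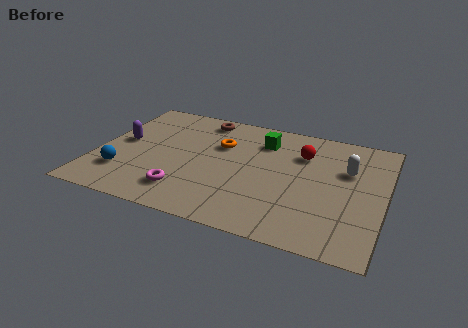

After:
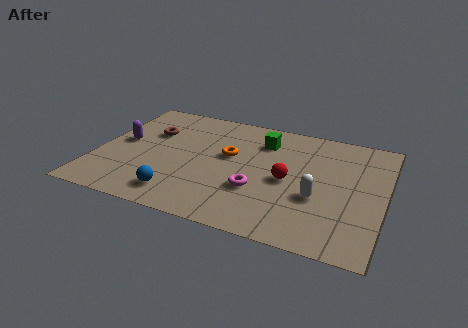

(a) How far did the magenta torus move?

2.9

From (3.7, 1.6) to (6.4, 2.6), the magenta torus covered √(2.7² + 1.0²) ≈ 2.9 units.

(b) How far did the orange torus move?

0.7

The orange torus moved from about (4.7, 5.1) to (5.1, 4.5), a distance of √(0.4² + 0.6²) ≈ 0.7.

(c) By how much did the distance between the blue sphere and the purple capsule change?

+1.7

They were about 2.1 units apart before and 3.8 after — 1.7 units further apart.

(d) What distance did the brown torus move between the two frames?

2.5

The brown torus moved from about (3.8, 6.7) to (1.9, 5.1), a distance of √(1.9² + 1.6²) ≈ 2.5.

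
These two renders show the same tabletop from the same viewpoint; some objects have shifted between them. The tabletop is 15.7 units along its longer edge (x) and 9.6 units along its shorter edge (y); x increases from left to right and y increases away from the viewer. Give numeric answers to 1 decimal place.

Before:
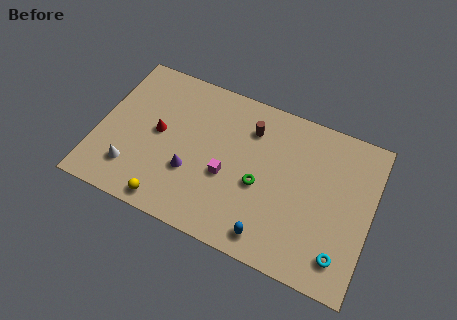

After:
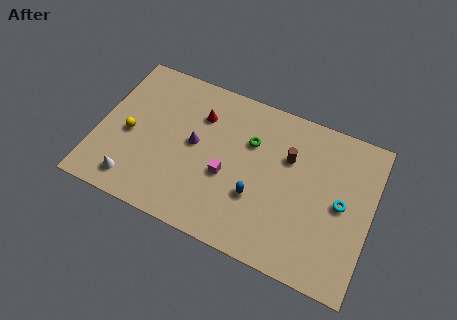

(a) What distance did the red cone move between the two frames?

3.0

From (3.4, 5.0) to (5.6, 7.0), the red cone covered √(2.2² + 2.0²) ≈ 3.0 units.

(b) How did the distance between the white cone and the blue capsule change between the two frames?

-1.0

They were about 8.1 units apart before and 7.1 after — 1.0 units closer together.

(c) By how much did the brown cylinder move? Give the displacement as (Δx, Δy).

(2.3, -0.9)

The brown cylinder started near (8.5, 7.3) and ended near (10.8, 6.4).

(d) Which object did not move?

the magenta cube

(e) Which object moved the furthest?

the yellow sphere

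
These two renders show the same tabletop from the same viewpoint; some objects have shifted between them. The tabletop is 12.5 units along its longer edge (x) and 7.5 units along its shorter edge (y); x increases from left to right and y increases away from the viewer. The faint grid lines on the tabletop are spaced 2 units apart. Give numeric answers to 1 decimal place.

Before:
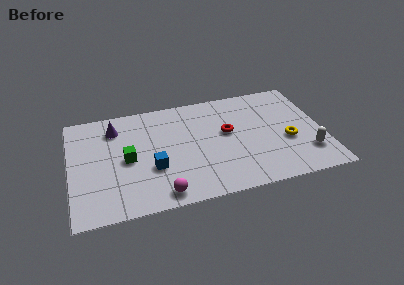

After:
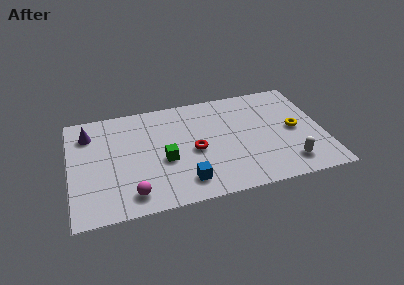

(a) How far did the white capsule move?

1.1

The white capsule was near (11.6, 1.9) before and (10.6, 1.4) after, so it travelled √(1.0² + 0.5²) ≈ 1.1 units.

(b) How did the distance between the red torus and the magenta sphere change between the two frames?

-1.0

They were about 4.9 units apart before and 3.9 after — 1.0 units closer together.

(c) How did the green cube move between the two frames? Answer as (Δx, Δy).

(1.8, -0.5)

The green cube started near (2.8, 3.6) and ended near (4.6, 3.1).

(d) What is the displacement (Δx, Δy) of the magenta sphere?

(-1.4, 0.3)

The magenta sphere started near (4.3, 0.9) and ended near (2.9, 1.2).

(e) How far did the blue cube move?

2.0

The blue cube was near (4.0, 2.7) before and (5.5, 1.4) after, so it travelled √(1.5² + 1.3²) ≈ 2.0 units.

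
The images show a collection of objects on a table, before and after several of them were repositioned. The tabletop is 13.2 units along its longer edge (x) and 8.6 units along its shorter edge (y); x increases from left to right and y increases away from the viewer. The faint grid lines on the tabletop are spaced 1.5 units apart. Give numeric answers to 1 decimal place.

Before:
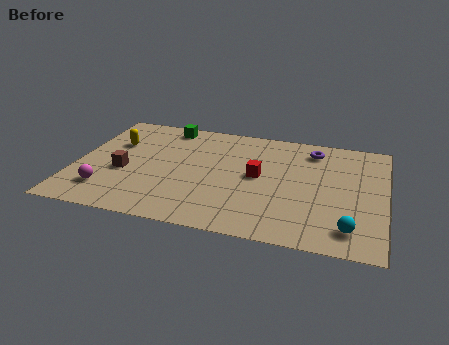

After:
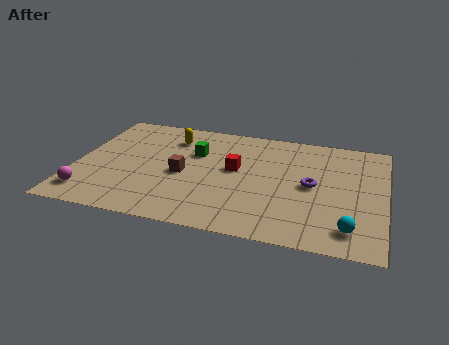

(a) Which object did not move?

the cyan sphere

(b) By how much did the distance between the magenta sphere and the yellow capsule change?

+2.3

They were about 3.8 units apart before and 6.1 after — 2.3 units further apart.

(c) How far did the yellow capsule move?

2.6

The yellow capsule was near (1.5, 5.7) before and (3.9, 6.7) after, so it travelled √(2.4² + 1.0²) ≈ 2.6 units.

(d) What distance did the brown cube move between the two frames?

2.5

The brown cube was near (2.1, 3.5) before and (4.6, 3.9) after, so it travelled √(2.5² + 0.4²) ≈ 2.5 units.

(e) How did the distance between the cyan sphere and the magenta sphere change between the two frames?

+0.7

They were about 10.3 units apart before and 11.0 after — 0.7 units further apart.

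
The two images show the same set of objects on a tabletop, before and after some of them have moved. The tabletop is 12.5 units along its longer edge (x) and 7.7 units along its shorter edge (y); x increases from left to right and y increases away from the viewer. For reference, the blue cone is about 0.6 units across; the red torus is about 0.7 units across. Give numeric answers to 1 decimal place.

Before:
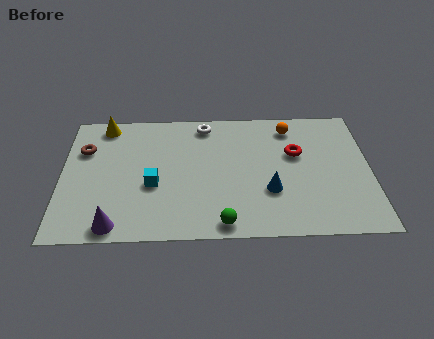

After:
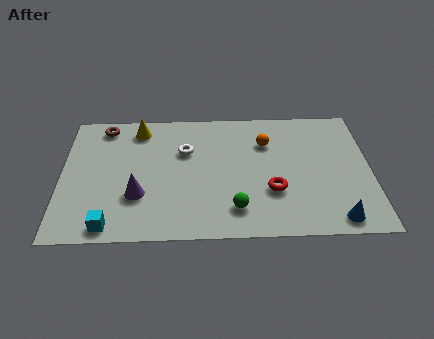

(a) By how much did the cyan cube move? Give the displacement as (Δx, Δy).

(-1.7, -2.3)

The cyan cube was at about (3.7, 3.1) and moved to about (2.0, 0.8).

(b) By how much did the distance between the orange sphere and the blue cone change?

+1.4

The distance was about 3.9 in the first image and 5.3 in the second, so they moved 1.4 units further apart.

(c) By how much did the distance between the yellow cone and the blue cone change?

+1.8

They were about 7.9 units apart before and 9.7 after — 1.8 units further apart.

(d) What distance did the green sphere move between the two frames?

0.9

From (6.5, 0.8) to (7.0, 1.6), the green sphere covered √(0.5² + 0.8²) ≈ 0.9 units.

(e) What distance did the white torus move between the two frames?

1.8

The white torus moved from about (5.8, 6.7) to (5.0, 5.1), a distance of √(0.8² + 1.6²) ≈ 1.8.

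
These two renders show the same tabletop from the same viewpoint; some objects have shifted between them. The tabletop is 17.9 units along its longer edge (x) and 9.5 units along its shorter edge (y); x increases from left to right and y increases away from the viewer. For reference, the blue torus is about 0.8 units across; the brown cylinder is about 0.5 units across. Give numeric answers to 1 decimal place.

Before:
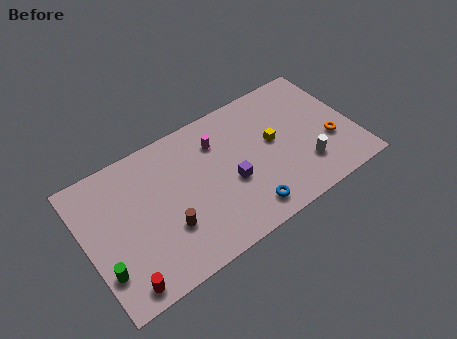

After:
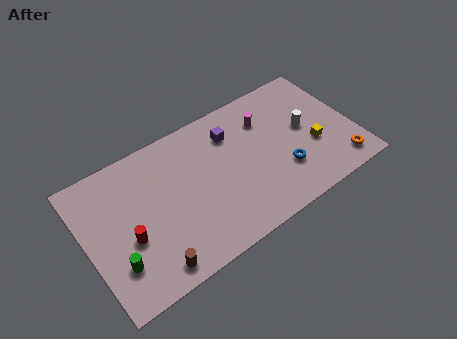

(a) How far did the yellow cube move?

3.0

The yellow cube was near (12.6, 5.2) before and (15.1, 3.6) after, so it travelled √(2.5² + 1.6²) ≈ 3.0 units.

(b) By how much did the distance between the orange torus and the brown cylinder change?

+1.7

The distance was about 11.1 in the first image and 12.8 in the second, so they moved 1.7 units further apart.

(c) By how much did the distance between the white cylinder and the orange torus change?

+1.9

Before: roughly 2.1 units apart; after: 4.0. That's 1.9 units further apart.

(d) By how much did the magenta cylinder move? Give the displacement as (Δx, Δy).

(3.3, -0.1)

The magenta cylinder was at about (9.1, 7.1) and moved to about (12.4, 7.0).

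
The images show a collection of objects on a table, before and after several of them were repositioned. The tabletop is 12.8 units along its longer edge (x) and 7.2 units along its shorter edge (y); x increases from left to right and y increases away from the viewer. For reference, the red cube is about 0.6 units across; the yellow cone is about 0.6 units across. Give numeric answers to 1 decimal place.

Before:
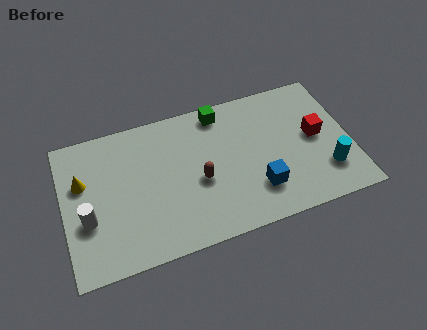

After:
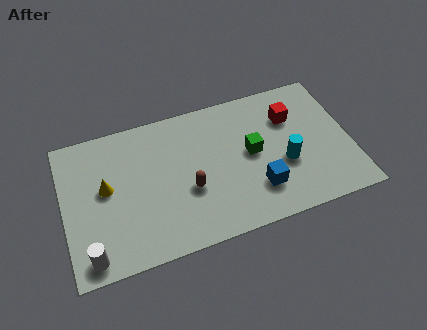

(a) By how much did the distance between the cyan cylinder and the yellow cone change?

-3.0

Before: roughly 11.0 units apart; after: 8.0. That's 3.0 units closer together.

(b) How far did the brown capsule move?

0.6

The brown capsule moved from about (6.0, 3.1) to (5.5, 2.8), a distance of √(0.5² + 0.3²) ≈ 0.6.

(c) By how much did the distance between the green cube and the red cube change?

-2.5

The distance was about 4.8 in the first image and 2.3 in the second, so they moved 2.5 units closer together.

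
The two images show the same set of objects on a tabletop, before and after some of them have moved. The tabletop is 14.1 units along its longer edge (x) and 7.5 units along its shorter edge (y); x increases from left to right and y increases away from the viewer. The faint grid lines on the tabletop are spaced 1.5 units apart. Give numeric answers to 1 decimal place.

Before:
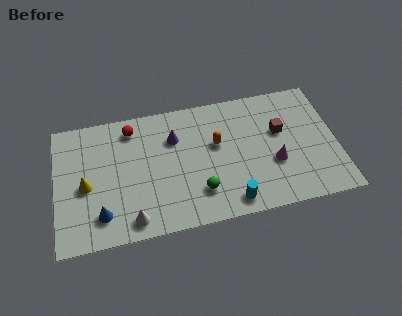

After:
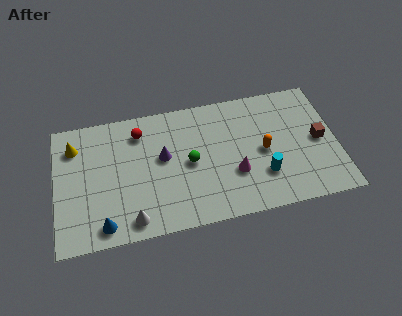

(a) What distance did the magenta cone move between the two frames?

2.0

From (10.9, 2.8) to (8.9, 2.6), the magenta cone covered √(2.0² + 0.2²) ≈ 2.0 units.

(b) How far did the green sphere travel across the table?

1.8

From (7.1, 1.9) to (6.7, 3.7), the green sphere covered √(0.4² + 1.8²) ≈ 1.8 units.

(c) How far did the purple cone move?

1.2

The purple cone was near (6.0, 5.3) before and (5.4, 4.3) after, so it travelled √(0.6² + 1.0²) ≈ 1.2 units.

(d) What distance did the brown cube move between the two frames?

2.1

From (11.3, 4.6) to (13.2, 3.7), the brown cube covered √(1.9² + 0.9²) ≈ 2.1 units.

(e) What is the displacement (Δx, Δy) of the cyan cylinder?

(1.7, 1.2)

The cyan cylinder started near (8.6, 1.0) and ended near (10.3, 2.2).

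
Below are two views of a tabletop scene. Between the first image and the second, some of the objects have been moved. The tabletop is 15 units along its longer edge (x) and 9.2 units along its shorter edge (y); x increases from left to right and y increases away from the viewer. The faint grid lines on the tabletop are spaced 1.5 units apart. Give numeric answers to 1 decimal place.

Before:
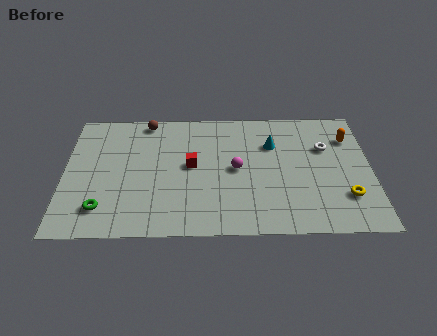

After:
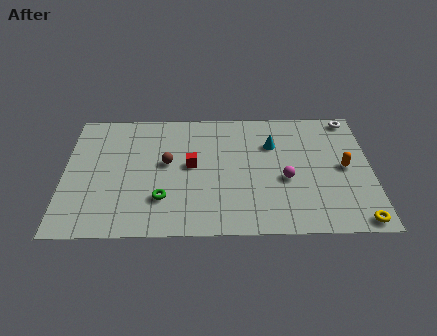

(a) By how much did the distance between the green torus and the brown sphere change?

-4.1

The distance was about 6.7 in the first image and 2.6 in the second, so they moved 4.1 units closer together.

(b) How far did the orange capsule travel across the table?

2.2

The orange capsule moved from about (14.0, 6.8) to (13.7, 4.6), a distance of √(0.3² + 2.2²) ≈ 2.2.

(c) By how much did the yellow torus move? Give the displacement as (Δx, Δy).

(0.5, -1.7)

From the two frames, the yellow torus sits at roughly (13.7, 2.5) before and (14.2, 0.8) after.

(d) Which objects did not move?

the red cube and the cyan cone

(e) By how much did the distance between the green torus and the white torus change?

-0.7

The distance was about 11.7 in the first image and 11.0 in the second, so they moved 0.7 units closer together.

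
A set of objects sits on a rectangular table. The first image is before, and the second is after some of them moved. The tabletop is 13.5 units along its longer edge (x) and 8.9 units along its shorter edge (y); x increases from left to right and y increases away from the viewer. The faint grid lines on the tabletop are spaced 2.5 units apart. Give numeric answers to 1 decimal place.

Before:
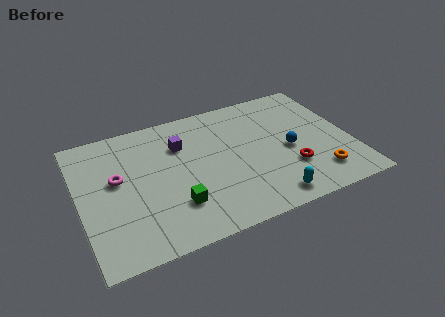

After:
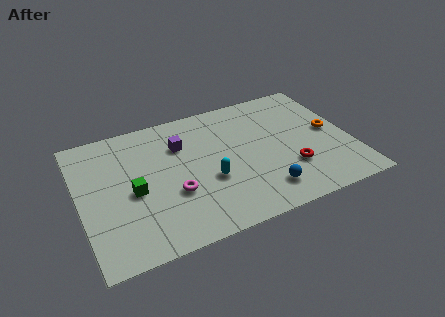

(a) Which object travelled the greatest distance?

the cyan capsule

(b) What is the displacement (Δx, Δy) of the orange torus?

(1.0, 2.8)

The orange torus was at about (11.6, 1.8) and moved to about (12.6, 4.6).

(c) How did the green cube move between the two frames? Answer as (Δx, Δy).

(-1.9, 1.6)

The green cube was at about (4.5, 2.4) and moved to about (2.6, 4.0).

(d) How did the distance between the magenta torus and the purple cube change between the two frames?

-0.3

Before: roughly 3.5 units apart; after: 3.2. That's 0.3 units closer together.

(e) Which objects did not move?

the red torus and the purple cube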